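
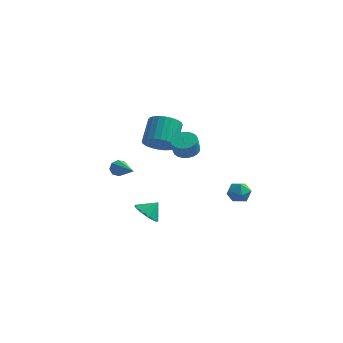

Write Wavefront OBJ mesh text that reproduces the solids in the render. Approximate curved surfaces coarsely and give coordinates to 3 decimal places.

v 3.008 -0.387 0.315
v 3.698 -0.011 0.248
v 3.382 -1.229 -0.568
v 4.072 -0.853 -0.635
v 3.902 -1.25 0.025
v 3.671 -0.73 0.57
v 3.409 -0.51 -0.89
v 3.178 0.01 -0.345
v 3.946 -0.087 -0.497
v 4.25 -0.545 0.069
v 2.83 -0.695 -0.389
v 3.134 -1.153 0.177
v -2.552 2.547 0.93
v -1.89 2.09 1.589
v -2.046 3.535 2.749
v -2.708 3.993 2.09
v -1.636 2.304 1.356
v -1.791 3.749 2.517
v -1.52 2.555 1.059
v -1.676 4 2.219
v -1.562 2.805 0.742
v -1.718 4.25 1.902
v -1.755 3.015 0.454
v -1.91 4.461 1.614
v -2.069 3.155 0.238
v -2.224 4.6 1.398
v -2.456 3.202 0.127
v -2.612 4.647 1.288
v -2.859 3.149 0.139
v -3.014 4.595 1.299
v -3.214 3.005 0.271
v -3.37 4.45 1.431
v -3.469 2.791 0.503
v -3.624 4.236 1.664
v -3.584 2.54 0.801
v -3.74 3.985 1.961
v -3.542 2.29 1.118
v -3.698 3.735 2.278
v -3.35 2.079 1.406
v -3.505 3.525 2.566
v -3.036 1.94 1.622
v -3.191 3.385 2.782
v -2.648 1.893 1.732
v -2.804 3.338 2.893
v -2.246 1.945 1.721
v -2.401 3.391 2.881
v -0.059 0.523 2.022
v 0.465 1.072 2.239
v 0.464 0.686 3.216
v -0.061 0.137 2.998
v 0.199 1.217 2.296
v 0.198 0.831 3.273
v -0.106 1.256 2.312
v -0.107 0.87 3.288
v -0.404 1.184 2.283
v -0.405 0.798 3.259
v -0.65 1.011 2.214
v -0.651 0.625 3.191
v -0.806 0.764 2.116
v -0.807 0.378 3.093
v -0.848 0.48 2.004
v -0.849 0.094 2.98
v -0.77 0.203 1.894
v -0.771 -0.183 2.871
v -0.584 -0.026 1.804
v -0.585 -0.412 2.781
v -0.318 -0.171 1.747
v -0.319 -0.557 2.724
v -0.013 -0.21 1.732
v -0.014 -0.596 2.708
v 0.285 -0.138 1.761
v 0.284 -0.524 2.737
v 0.531 0.035 1.829
v 0.53 -0.351 2.806
v 0.687 0.282 1.927
v 0.686 -0.104 2.904
v 0.729 0.566 2.04
v 0.728 0.18 3.016
v 0.651 0.843 2.149
v 0.65 0.457 3.126
v -0.668 -4.199 -0.779
v 0.056 -4.636 -1.022
v -0.132 -3.721 -0.041
v 0.015 -4.119 -1.328
v -0.345 -3.639 -1.376
v -0.857 -3.421 -1.145
v -1.28 -3.567 -0.743
v -1.417 -4.009 -0.358
v -1.204 -4.54 -0.17
v -0.74 -4.911 -0.267
v -0.242 -4.949 -0.603
v -4.731 1.538 -0.994
v -4.368 1.714 -1.437
v -3.249 0.262 -0.286
v -4.325 1.973 -1.061
v -4.52 1.978 -0.645
v -4.839 1.724 -0.434
v -5.095 1.361 -0.55
v -5.138 1.102 -0.927
v -4.943 1.098 -1.343
v -4.624 1.351 -1.554
f 1 12 6
f 1 6 2
f 1 2 8
f 1 8 11
f 1 11 12
f 2 6 10
f 6 12 5
f 12 11 3
f 11 8 7
f 8 2 9
f 4 10 5
f 4 5 3
f 4 3 7
f 4 7 9
f 4 9 10
f 5 10 6
f 3 5 12
f 7 3 11
f 9 7 8
f 10 9 2
f 14 13 17
f 14 17 15
f 15 17 18
f 15 18 16
f 17 13 19
f 17 19 18
f 18 19 20
f 18 20 16
f 19 13 21
f 19 21 20
f 20 21 22
f 20 22 16
f 21 13 23
f 21 23 22
f 22 23 24
f 22 24 16
f 23 13 25
f 23 25 24
f 24 25 26
f 24 26 16
f 25 13 27
f 25 27 26
f 26 27 28
f 26 28 16
f 27 13 29
f 27 29 28
f 28 29 30
f 28 30 16
f 29 13 31
f 29 31 30
f 30 31 32
f 30 32 16
f 31 13 33
f 31 33 32
f 32 33 34
f 32 34 16
f 33 13 35
f 33 35 34
f 34 35 36
f 34 36 16
f 35 13 37
f 35 37 36
f 36 37 38
f 36 38 16
f 37 13 39
f 37 39 38
f 38 39 40
f 38 40 16
f 39 13 41
f 39 41 40
f 40 41 42
f 40 42 16
f 41 13 43
f 41 43 42
f 42 43 44
f 42 44 16
f 43 13 45
f 43 45 44
f 44 45 46
f 44 46 16
f 45 13 14
f 45 14 46
f 46 14 15
f 46 15 16
f 48 47 51
f 48 51 49
f 49 51 52
f 49 52 50
f 51 47 53
f 51 53 52
f 52 53 54
f 52 54 50
f 53 47 55
f 53 55 54
f 54 55 56
f 54 56 50
f 55 47 57
f 55 57 56
f 56 57 58
f 56 58 50
f 57 47 59
f 57 59 58
f 58 59 60
f 58 60 50
f 59 47 61
f 59 61 60
f 60 61 62
f 60 62 50
f 61 47 63
f 61 63 62
f 62 63 64
f 62 64 50
f 63 47 65
f 63 65 64
f 64 65 66
f 64 66 50
f 65 47 67
f 65 67 66
f 66 67 68
f 66 68 50
f 67 47 69
f 67 69 68
f 68 69 70
f 68 70 50
f 69 47 71
f 69 71 70
f 70 71 72
f 70 72 50
f 71 47 73
f 71 73 72
f 72 73 74
f 72 74 50
f 73 47 75
f 73 75 74
f 74 75 76
f 74 76 50
f 75 47 77
f 75 77 76
f 76 77 78
f 76 78 50
f 77 47 79
f 77 79 78
f 78 79 80
f 78 80 50
f 79 47 48
f 79 48 80
f 80 48 49
f 80 49 50
f 82 81 84
f 82 84 83
f 84 81 85
f 84 85 83
f 85 81 86
f 85 86 83
f 86 81 87
f 86 87 83
f 87 81 88
f 87 88 83
f 88 81 89
f 88 89 83
f 89 81 90
f 89 90 83
f 90 81 91
f 90 91 83
f 91 81 82
f 91 82 83
f 93 92 95
f 93 95 94
f 95 92 96
f 95 96 94
f 96 92 97
f 96 97 94
f 97 92 98
f 97 98 94
f 98 92 99
f 98 99 94
f 99 92 100
f 99 100 94
f 100 92 101
f 100 101 94
f 101 92 93
f 101 93 94



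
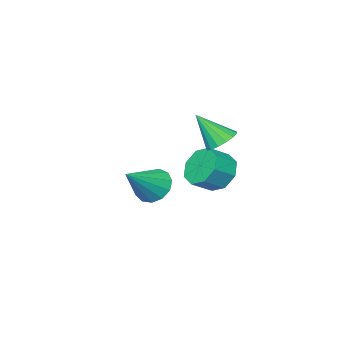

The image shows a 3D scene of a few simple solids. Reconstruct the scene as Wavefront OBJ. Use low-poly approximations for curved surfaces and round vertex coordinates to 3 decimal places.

v 0.638 -2.602 -1.312
v 1.108 -3.154 -1.894
v 2.222 -2.478 -0.148
v 1.19 -2.663 -2.057
v 1.097 -2.153 -1.985
v 0.858 -1.785 -1.698
v 0.549 -1.676 -1.289
v 0.268 -1.861 -0.887
v 0.105 -2.281 -0.62
v 0.111 -2.803 -0.572
v 0.284 -3.261 -0.76
v 0.569 -3.509 -1.122
v 0.876 -3.47 -1.545
v -3.933 -3.376 -0.268
v -3.258 -3.578 -0.706
v -3.267 -4.304 1.188
v -3.159 -3.206 -0.514
v -3.268 -2.88 -0.256
v -3.555 -2.687 -0.001
v -3.944 -2.678 0.182
v -4.329 -2.857 0.245
v -4.609 -3.175 0.171
v -4.708 -3.546 -0.021
v -4.599 -3.872 -0.279
v -4.312 -4.065 -0.534
v -3.923 -4.074 -0.717
v -3.537 -3.895 -0.78
v -4.208 -3.73 -2.346
v -3.716 -2.931 -2.86
v -2.719 -3.152 -2.249
v -3.212 -3.95 -1.734
v -4.082 -2.681 -2.172
v -3.086 -2.902 -1.561
v -4.523 -3.045 -1.585
v -3.526 -3.266 -0.974
v -4.779 -3.81 -1.444
v -3.782 -4.031 -0.833
v -4.701 -4.528 -1.831
v -3.704 -4.749 -1.22
v -4.334 -4.778 -2.519
v -3.338 -4.999 -1.908
v -3.894 -4.414 -3.106
v -2.897 -4.635 -2.495
v -3.638 -3.649 -3.247
v -2.641 -3.87 -2.636
f 2 1 4
f 2 4 3
f 4 1 5
f 4 5 3
f 5 1 6
f 5 6 3
f 6 1 7
f 6 7 3
f 7 1 8
f 7 8 3
f 8 1 9
f 8 9 3
f 9 1 10
f 9 10 3
f 10 1 11
f 10 11 3
f 11 1 12
f 11 12 3
f 12 1 13
f 12 13 3
f 13 1 2
f 13 2 3
f 15 14 17
f 15 17 16
f 17 14 18
f 17 18 16
f 18 14 19
f 18 19 16
f 19 14 20
f 19 20 16
f 20 14 21
f 20 21 16
f 21 14 22
f 21 22 16
f 22 14 23
f 22 23 16
f 23 14 24
f 23 24 16
f 24 14 25
f 24 25 16
f 25 14 26
f 25 26 16
f 26 14 27
f 26 27 16
f 27 14 15
f 27 15 16
f 29 28 32
f 29 32 30
f 30 32 33
f 30 33 31
f 32 28 34
f 32 34 33
f 33 34 35
f 33 35 31
f 34 28 36
f 34 36 35
f 35 36 37
f 35 37 31
f 36 28 38
f 36 38 37
f 37 38 39
f 37 39 31
f 38 28 40
f 38 40 39
f 39 40 41
f 39 41 31
f 40 28 42
f 40 42 41
f 41 42 43
f 41 43 31
f 42 28 44
f 42 44 43
f 43 44 45
f 43 45 31
f 44 28 29
f 44 29 45
f 45 29 30
f 45 30 31



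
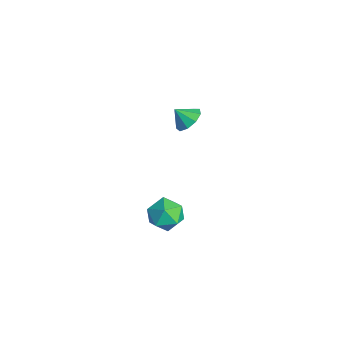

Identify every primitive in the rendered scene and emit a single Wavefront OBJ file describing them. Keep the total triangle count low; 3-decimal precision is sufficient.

v 2.891 -4.234 -1.815
v 3.368 -3.733 -2.593
v 4.292 -4.127 -0.887
v 4.769 -3.626 -1.665
v 4 -3.161 -1.141
v 3.134 -3.227 -1.714
v 4.526 -4.633 -1.766
v 3.66 -4.699 -2.339
v 4.379 -3.98 -2.563
v 4.053 -3.07 -2.176
v 3.607 -4.79 -1.304
v 3.281 -3.88 -0.917
v -2.751 -0.72 -1.163
v -2.02 -0.558 -0.72
v -3.069 -1.38 -0.397
v -2.443 -0.171 -0.563
v -3.011 -0.041 -0.686
v -3.457 -0.228 -1.032
v -3.572 -0.646 -1.44
v -3.304 -1.098 -1.718
v -2.777 -1.374 -1.737
v -2.237 -1.343 -1.487
v -1.939 -1.021 -1.085
f 1 12 6
f 1 6 2
f 1 2 8
f 1 8 11
f 1 11 12
f 2 6 10
f 6 12 5
f 12 11 3
f 11 8 7
f 8 2 9
f 4 10 5
f 4 5 3
f 4 3 7
f 4 7 9
f 4 9 10
f 5 10 6
f 3 5 12
f 7 3 11
f 9 7 8
f 10 9 2
f 14 13 16
f 14 16 15
f 16 13 17
f 16 17 15
f 17 13 18
f 17 18 15
f 18 13 19
f 18 19 15
f 19 13 20
f 19 20 15
f 20 13 21
f 20 21 15
f 21 13 22
f 21 22 15
f 22 13 23
f 22 23 15
f 23 13 14
f 23 14 15



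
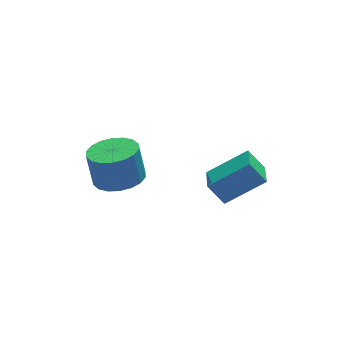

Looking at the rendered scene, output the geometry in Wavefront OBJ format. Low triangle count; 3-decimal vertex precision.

v -3.697 2.826 1.116
v -2.841 2.396 1.323
v -2.948 2.823 2.652
v -3.803 3.254 2.444
v -2.721 2.798 1.203
v -2.828 3.225 2.532
v -2.794 3.205 1.066
v -2.901 3.633 2.395
v -3.046 3.538 0.939
v -3.153 3.965 2.268
v -3.427 3.729 0.847
v -3.534 4.157 2.175
v -3.861 3.742 0.808
v -3.968 4.17 2.137
v -4.263 3.573 0.83
v -4.37 4.001 2.159
v -4.552 3.257 0.908
v -4.659 3.684 2.237
v -4.672 2.855 1.028
v -4.779 3.282 2.357
v -4.599 2.447 1.165
v -4.706 2.875 2.494
v -4.347 2.115 1.292
v -4.454 2.542 2.621
v -3.966 1.923 1.385
v -4.073 2.351 2.713
v -3.532 1.91 1.423
v -3.639 2.338 2.752
v -3.13 2.079 1.401
v -3.237 2.507 2.73
v -1.077 0.735 1.88
v 0.432 0.544 2.898
v -0.762 1.706 1.595
v 0.747 1.515 2.613
v -0.567 0.325 1.047
v 0.942 0.134 2.065
v -0.252 1.296 0.762
v 1.257 1.105 1.78
f 2 1 5
f 2 5 3
f 3 5 6
f 3 6 4
f 5 1 7
f 5 7 6
f 6 7 8
f 6 8 4
f 7 1 9
f 7 9 8
f 8 9 10
f 8 10 4
f 9 1 11
f 9 11 10
f 10 11 12
f 10 12 4
f 11 1 13
f 11 13 12
f 12 13 14
f 12 14 4
f 13 1 15
f 13 15 14
f 14 15 16
f 14 16 4
f 15 1 17
f 15 17 16
f 16 17 18
f 16 18 4
f 17 1 19
f 17 19 18
f 18 19 20
f 18 20 4
f 19 1 21
f 19 21 20
f 20 21 22
f 20 22 4
f 21 1 23
f 21 23 22
f 22 23 24
f 22 24 4
f 23 1 25
f 23 25 24
f 24 25 26
f 24 26 4
f 25 1 27
f 25 27 26
f 26 27 28
f 26 28 4
f 27 1 29
f 27 29 28
f 28 29 30
f 28 30 4
f 29 1 2
f 29 2 30
f 30 2 3
f 30 3 4
f 32 34 31
f 35 32 31
f 31 34 33
f 33 35 31
f 32 38 34
f 36 32 35
f 36 38 32
f 34 38 33
f 37 35 33
f 33 38 37
f 37 36 35
f 38 36 37



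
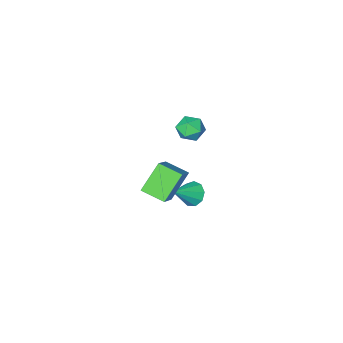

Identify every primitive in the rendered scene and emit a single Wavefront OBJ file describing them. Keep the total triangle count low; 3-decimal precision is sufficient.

v -2.534 1.45 -3.674
v -2.073 1.649 -4.335
v -1.126 1.61 -2.646
v -2.295 2.118 -4.105
v -2.628 2.275 -3.673
v -2.917 2.046 -3.241
v -3.027 1.538 -3.012
v -2.906 0.989 -3.093
v -2.611 0.656 -3.445
v -2.28 0.695 -3.905
v -2.067 1.087 -4.256
v -0.707 2.184 -2.68
v -2.007 1.882 -1.23
v 0.437 3.323 -1.417
v -0.862 3.021 0.032
v 0.022 0.999 -2.272
v -1.277 0.697 -0.823
v 1.167 2.138 -1.01
v -0.133 1.836 0.44
v -1.801 3.286 4.436
v -1.385 3.95 4.077
v -1.155 2.41 3.563
v -0.739 3.074 3.204
v -0.551 2.834 4.01
v -0.951 3.375 4.55
v -1.589 2.985 3.09
v -1.989 3.526 3.63
v -1.255 3.764 3.245
v -0.613 3.671 3.814
v -1.927 2.689 3.826
v -1.285 2.596 4.395
f 2 1 4
f 2 4 3
f 4 1 5
f 4 5 3
f 5 1 6
f 5 6 3
f 6 1 7
f 6 7 3
f 7 1 8
f 7 8 3
f 8 1 9
f 8 9 3
f 9 1 10
f 9 10 3
f 10 1 11
f 10 11 3
f 11 1 2
f 11 2 3
f 13 15 12
f 16 13 12
f 12 15 14
f 14 16 12
f 13 19 15
f 17 13 16
f 17 19 13
f 15 19 14
f 18 16 14
f 14 19 18
f 18 17 16
f 19 17 18
f 20 31 25
f 20 25 21
f 20 21 27
f 20 27 30
f 20 30 31
f 21 25 29
f 25 31 24
f 31 30 22
f 30 27 26
f 27 21 28
f 23 29 24
f 23 24 22
f 23 22 26
f 23 26 28
f 23 28 29
f 24 29 25
f 22 24 31
f 26 22 30
f 28 26 27
f 29 28 21



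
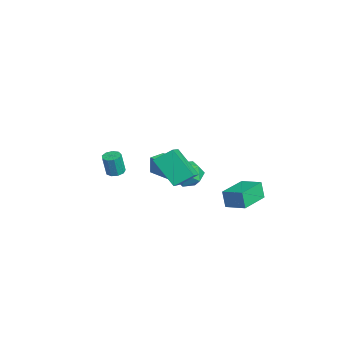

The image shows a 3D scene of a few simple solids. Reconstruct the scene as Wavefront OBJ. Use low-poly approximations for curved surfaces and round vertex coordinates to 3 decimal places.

v -0.828 -0.906 2.195
v -0.788 0.215 2.91
v 0.416 -0.007 0.718
v 0.457 1.113 1.433
v 0.883 -1.613 3.207
v 0.924 -0.493 3.922
v 2.128 -0.715 1.73
v 2.168 0.406 2.445
v 1.509 -3.833 2.966
v 2.058 -3.809 2.945
v 2.12 -4.043 4.252
v 1.571 -4.067 4.274
v 1.917 -3.467 3.013
v 1.978 -3.701 4.32
v 1.585 -3.296 3.059
v 1.646 -3.53 4.367
v 1.217 -3.377 3.062
v 1.279 -3.611 4.369
v 0.987 -3.671 3.02
v 1.048 -3.905 4.327
v 1 -4.041 2.953
v 1.062 -4.275 4.261
v 1.252 -4.313 2.892
v 1.313 -4.548 4.2
v 1.624 -4.361 2.866
v 1.686 -4.596 4.174
v 1.943 -4.162 2.887
v 2.004 -4.396 4.195
v -0.391 4.05 -1.269
v -0.663 3.925 -0.158
v 0.527 4.956 -0.942
v 0.255 4.831 0.168
v 1.045 2.529 -1.088
v 0.773 2.404 0.022
v 1.963 3.435 -0.762
v 1.691 3.31 0.349
v -3.954 0.051 -0.409
v -4.018 0.073 0.779
v -2.428 0.983 -0.345
v -2.491 1.005 0.843
v -3.409 -0.845 -0.363
v -3.472 -0.823 0.825
v -1.882 0.087 -0.299
v -1.946 0.109 0.889
v -4.306 1.922 -0.328
v -3.672 2.485 -1.018
v -3.548 0.415 -0.862
v -2.914 0.978 -1.552
v -2.763 1.069 -0.472
v -3.231 2 -0.143
v -3.989 0.9 -1.737
v -4.457 1.831 -1.408
v -3.476 1.853 -1.889
v -2.718 1.958 -1.108
v -4.502 0.942 -0.772
v -3.744 1.047 0.009
f 2 4 1
f 5 2 1
f 1 4 3
f 3 5 1
f 2 8 4
f 6 2 5
f 6 8 2
f 4 8 3
f 7 5 3
f 3 8 7
f 7 6 5
f 8 6 7
f 10 9 13
f 10 13 11
f 11 13 14
f 11 14 12
f 13 9 15
f 13 15 14
f 14 15 16
f 14 16 12
f 15 9 17
f 15 17 16
f 16 17 18
f 16 18 12
f 17 9 19
f 17 19 18
f 18 19 20
f 18 20 12
f 19 9 21
f 19 21 20
f 20 21 22
f 20 22 12
f 21 9 23
f 21 23 22
f 22 23 24
f 22 24 12
f 23 9 25
f 23 25 24
f 24 25 26
f 24 26 12
f 25 9 27
f 25 27 26
f 26 27 28
f 26 28 12
f 27 9 10
f 27 10 28
f 28 10 11
f 28 11 12
f 30 32 29
f 33 30 29
f 29 32 31
f 31 33 29
f 30 36 32
f 34 30 33
f 34 36 30
f 32 36 31
f 35 33 31
f 31 36 35
f 35 34 33
f 36 34 35
f 38 40 37
f 41 38 37
f 37 40 39
f 39 41 37
f 38 44 40
f 42 38 41
f 42 44 38
f 40 44 39
f 43 41 39
f 39 44 43
f 43 42 41
f 44 42 43
f 45 56 50
f 45 50 46
f 45 46 52
f 45 52 55
f 45 55 56
f 46 50 54
f 50 56 49
f 56 55 47
f 55 52 51
f 52 46 53
f 48 54 49
f 48 49 47
f 48 47 51
f 48 51 53
f 48 53 54
f 49 54 50
f 47 49 56
f 51 47 55
f 53 51 52
f 54 53 46



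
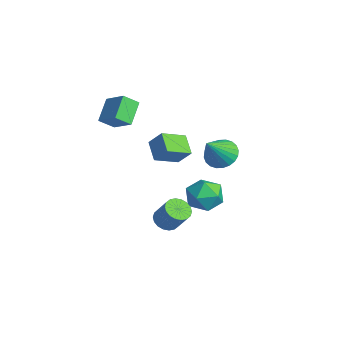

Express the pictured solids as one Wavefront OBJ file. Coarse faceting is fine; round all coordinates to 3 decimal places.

v -1.743 2.896 -3.665
v -0.615 2.978 -3.771
v -1.545 1.282 -2.809
v -0.417 1.364 -2.915
v -0.975 2.066 -2.217
v -1.097 3.063 -2.746
v -1.063 1.197 -3.834
v -1.185 2.194 -4.363
v -0.195 1.928 -3.875
v -0.141 2.465 -2.876
v -2.019 1.795 -3.704
v -1.965 2.332 -2.705
v -2.459 -0.098 -0.82
v -3.574 0.074 -0.175
v -2.611 1.326 -1.463
v -3.726 1.498 -0.818
v -1.854 0.382 0.098
v -2.969 0.554 0.743
v -2.006 1.806 -0.545
v -3.121 1.978 0.1
v -3.688 -2.64 2.107
v -4.596 -1.816 3.006
v -3.576 -1.817 1.465
v -4.484 -0.993 2.364
v -2.496 -2.187 2.896
v -3.404 -1.363 3.795
v -2.384 -1.364 2.254
v -3.292 -0.54 3.153
v 2.443 -1.571 -1.75
v 2.842 -1.108 -2.131
v 3.575 -0.785 -0.97
v 3.177 -1.249 -0.59
v 2.599 -0.926 -2.028
v 3.332 -0.603 -0.868
v 2.325 -0.871 -1.87
v 3.059 -0.549 -0.71
v 2.075 -0.956 -1.689
v 2.809 -0.633 -0.528
v 1.898 -1.162 -1.519
v 2.631 -0.839 -0.359
v 1.829 -1.449 -1.396
v 2.562 -1.127 -0.235
v 1.881 -1.761 -1.342
v 2.615 -1.438 -0.182
v 2.045 -2.035 -1.37
v 2.778 -1.712 -0.209
v 2.288 -2.217 -1.472
v 3.021 -1.894 -0.312
v 2.561 -2.271 -1.63
v 3.295 -1.949 -0.47
v 2.811 -2.187 -1.812
v 3.545 -1.864 -0.651
v 2.989 -1.981 -1.981
v 3.722 -1.658 -0.821
v 3.058 -1.693 -2.105
v 3.791 -1.371 -0.944
v 3.005 -1.382 -2.158
v 3.739 -1.059 -0.998
v 2.982 1.099 2.646
v 3.687 1.662 2.766
v 3.618 0.001 4.074
v 3.445 1.806 2.983
v 3.134 1.841 3.149
v 2.799 1.764 3.239
v 2.492 1.585 3.238
v 2.26 1.333 3.147
v 2.138 1.044 2.98
v 2.144 0.764 2.762
v 2.278 0.535 2.526
v 2.519 0.392 2.309
v 2.831 0.356 2.142
v 3.166 0.433 2.053
v 3.473 0.612 2.054
v 3.705 0.865 2.145
v 3.827 1.153 2.312
v 3.821 1.433 2.53
f 1 12 6
f 1 6 2
f 1 2 8
f 1 8 11
f 1 11 12
f 2 6 10
f 6 12 5
f 12 11 3
f 11 8 7
f 8 2 9
f 4 10 5
f 4 5 3
f 4 3 7
f 4 7 9
f 4 9 10
f 5 10 6
f 3 5 12
f 7 3 11
f 9 7 8
f 10 9 2
f 14 16 13
f 17 14 13
f 13 16 15
f 15 17 13
f 14 20 16
f 18 14 17
f 18 20 14
f 16 20 15
f 19 17 15
f 15 20 19
f 19 18 17
f 20 18 19
f 22 24 21
f 25 22 21
f 21 24 23
f 23 25 21
f 22 28 24
f 26 22 25
f 26 28 22
f 24 28 23
f 27 25 23
f 23 28 27
f 27 26 25
f 28 26 27
f 30 29 33
f 30 33 31
f 31 33 34
f 31 34 32
f 33 29 35
f 33 35 34
f 34 35 36
f 34 36 32
f 35 29 37
f 35 37 36
f 36 37 38
f 36 38 32
f 37 29 39
f 37 39 38
f 38 39 40
f 38 40 32
f 39 29 41
f 39 41 40
f 40 41 42
f 40 42 32
f 41 29 43
f 41 43 42
f 42 43 44
f 42 44 32
f 43 29 45
f 43 45 44
f 44 45 46
f 44 46 32
f 45 29 47
f 45 47 46
f 46 47 48
f 46 48 32
f 47 29 49
f 47 49 48
f 48 49 50
f 48 50 32
f 49 29 51
f 49 51 50
f 50 51 52
f 50 52 32
f 51 29 53
f 51 53 52
f 52 53 54
f 52 54 32
f 53 29 55
f 53 55 54
f 54 55 56
f 54 56 32
f 55 29 57
f 55 57 56
f 56 57 58
f 56 58 32
f 57 29 30
f 57 30 58
f 58 30 31
f 58 31 32
f 60 59 62
f 60 62 61
f 62 59 63
f 62 63 61
f 63 59 64
f 63 64 61
f 64 59 65
f 64 65 61
f 65 59 66
f 65 66 61
f 66 59 67
f 66 67 61
f 67 59 68
f 67 68 61
f 68 59 69
f 68 69 61
f 69 59 70
f 69 70 61
f 70 59 71
f 70 71 61
f 71 59 72
f 71 72 61
f 72 59 73
f 72 73 61
f 73 59 74
f 73 74 61
f 74 59 75
f 74 75 61
f 75 59 76
f 75 76 61
f 76 59 60
f 76 60 61



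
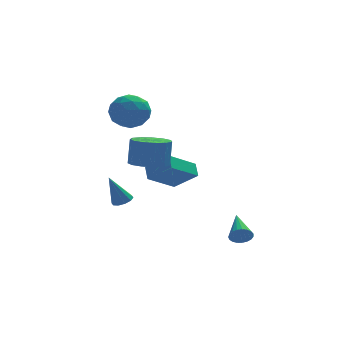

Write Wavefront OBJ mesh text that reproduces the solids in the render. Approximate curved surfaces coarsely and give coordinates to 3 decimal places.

v -2.445 3.433 2.833
v -1.342 3.477 2.797
v -2.358 2.483 4.343
v -1.255 2.527 4.307
v -1.838 3.442 4.513
v -1.892 4.029 3.58
v -1.808 1.931 3.56
v -1.862 2.518 2.627
v -0.949 2.549 3.247
v -0.967 3.483 3.836
v -2.733 2.477 3.304
v -2.751 3.411 3.893
v -1.901 3.539 2.682
v -1.799 2.421 4.458
v -2.142 2.959 4.578
v -1.494 2.985 4.558
v -2.224 3.863 3.142
v -1.576 3.889 3.122
v -1.868 3.868 4.13
v -2.124 2.071 4.018
v -1.476 2.097 3.998
v -2.206 2.975 2.582
v -1.558 3.001 2.562
v -1.832 2.092 3.01
v -1.022 3.019 2.926
v -0.971 2.46 3.814
v -1.296 2.11 3.374
v -1.327 2.455 2.826
v -1.032 3.568 3.272
v -0.982 3.009 4.16
v -1.324 3.547 4.28
v -1.356 3.892 3.732
v -0.801 3.022 3.536
v -2.718 2.951 2.98
v -2.668 2.392 3.868
v -2.344 2.068 3.408
v -2.376 2.413 2.86
v -2.729 3.5 3.326
v -2.678 2.941 4.214
v -2.373 3.505 4.314
v -2.404 3.85 3.766
v -2.899 2.938 3.604
v 2.774 -1.995 -2.876
v 3.032 -2.2 -2.375
v 2.826 -0.385 -2.244
v 3.23 -2.15 -2.518
v 3.349 -2.073 -2.723
v 3.369 -1.983 -2.955
v 3.286 -1.894 -3.173
v 3.115 -1.823 -3.34
v 2.885 -1.782 -3.426
v 2.635 -1.777 -3.418
v 2.41 -1.81 -3.316
v 2.248 -1.875 -3.138
v 2.177 -1.961 -2.915
v 2.209 -2.052 -2.685
v 2.339 -2.133 -2.488
v 2.544 -2.191 -2.358
v 2.789 -2.215 -2.318
v -1.245 0.443 1.051
v -0.616 -0.341 1.157
v -0.467 -0.027 2.595
v -1.095 0.757 2.489
v -0.292 0.108 1.025
v -0.143 0.422 2.464
v -0.27 0.663 0.902
v -0.121 0.977 2.34
v -0.558 1.148 0.825
v -0.409 1.462 2.264
v -1.063 1.41 0.821
v -0.914 1.724 2.26
v -1.627 1.364 0.889
v -1.477 1.678 2.328
v -2.068 1.026 1.009
v -1.919 1.34 2.448
v -2.249 0.503 1.142
v -2.099 0.817 2.58
v -2.11 -0.039 1.246
v -1.961 0.275 2.684
v -1.697 -0.428 1.288
v -1.548 -0.114 2.726
v -1.14 -0.541 1.255
v -0.991 -0.227 2.693
v -1.199 1.394 -0.361
v -0.129 0.696 0.636
v -1.226 2.076 0.145
v -0.156 1.379 1.142
v 0.196 2.161 -1.322
v 1.266 1.464 -0.325
v 0.169 2.844 -0.816
v 1.239 2.146 0.181
v -2.499 0.63 -1.376
v -1.992 0.52 -1.167
v -3.141 0.63 0.176
v -2.029 0.864 -1.182
v -2.246 1.118 -1.272
v -2.56 1.186 -1.402
v -2.85 1.041 -1.522
v -3.007 0.739 -1.586
v -2.969 0.395 -1.57
v -2.752 0.141 -1.481
v -2.438 0.074 -1.351
v -2.148 0.218 -1.231
f 1 38 17
f 38 12 41
f 17 41 6
f 38 41 17
f 1 17 13
f 17 6 18
f 13 18 2
f 17 18 13
f 1 13 22
f 13 2 23
f 22 23 8
f 13 23 22
f 1 22 34
f 22 8 37
f 34 37 11
f 22 37 34
f 1 34 38
f 34 11 42
f 38 42 12
f 34 42 38
f 2 18 29
f 18 6 32
f 29 32 10
f 18 32 29
f 6 41 19
f 41 12 40
f 19 40 5
f 41 40 19
f 12 42 39
f 42 11 35
f 39 35 3
f 42 35 39
f 11 37 36
f 37 8 24
f 36 24 7
f 37 24 36
f 8 23 28
f 23 2 25
f 28 25 9
f 23 25 28
f 4 30 16
f 30 10 31
f 16 31 5
f 30 31 16
f 4 16 14
f 16 5 15
f 14 15 3
f 16 15 14
f 4 14 21
f 14 3 20
f 21 20 7
f 14 20 21
f 4 21 26
f 21 7 27
f 26 27 9
f 21 27 26
f 4 26 30
f 26 9 33
f 30 33 10
f 26 33 30
f 5 31 19
f 31 10 32
f 19 32 6
f 31 32 19
f 3 15 39
f 15 5 40
f 39 40 12
f 15 40 39
f 7 20 36
f 20 3 35
f 36 35 11
f 20 35 36
f 9 27 28
f 27 7 24
f 28 24 8
f 27 24 28
f 10 33 29
f 33 9 25
f 29 25 2
f 33 25 29
f 44 43 46
f 44 46 45
f 46 43 47
f 46 47 45
f 47 43 48
f 47 48 45
f 48 43 49
f 48 49 45
f 49 43 50
f 49 50 45
f 50 43 51
f 50 51 45
f 51 43 52
f 51 52 45
f 52 43 53
f 52 53 45
f 53 43 54
f 53 54 45
f 54 43 55
f 54 55 45
f 55 43 56
f 55 56 45
f 56 43 57
f 56 57 45
f 57 43 58
f 57 58 45
f 58 43 59
f 58 59 45
f 59 43 44
f 59 44 45
f 61 60 64
f 61 64 62
f 62 64 65
f 62 65 63
f 64 60 66
f 64 66 65
f 65 66 67
f 65 67 63
f 66 60 68
f 66 68 67
f 67 68 69
f 67 69 63
f 68 60 70
f 68 70 69
f 69 70 71
f 69 71 63
f 70 60 72
f 70 72 71
f 71 72 73
f 71 73 63
f 72 60 74
f 72 74 73
f 73 74 75
f 73 75 63
f 74 60 76
f 74 76 75
f 75 76 77
f 75 77 63
f 76 60 78
f 76 78 77
f 77 78 79
f 77 79 63
f 78 60 80
f 78 80 79
f 79 80 81
f 79 81 63
f 80 60 82
f 80 82 81
f 81 82 83
f 81 83 63
f 82 60 61
f 82 61 83
f 83 61 62
f 83 62 63
f 85 87 84
f 88 85 84
f 84 87 86
f 86 88 84
f 85 91 87
f 89 85 88
f 89 91 85
f 87 91 86
f 90 88 86
f 86 91 90
f 90 89 88
f 91 89 90
f 93 92 95
f 93 95 94
f 95 92 96
f 95 96 94
f 96 92 97
f 96 97 94
f 97 92 98
f 97 98 94
f 98 92 99
f 98 99 94
f 99 92 100
f 99 100 94
f 100 92 101
f 100 101 94
f 101 92 102
f 101 102 94
f 102 92 103
f 102 103 94
f 103 92 93
f 103 93 94



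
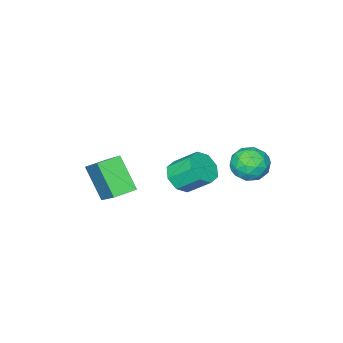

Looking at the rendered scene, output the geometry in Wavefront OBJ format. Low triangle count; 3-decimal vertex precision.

v -0.816 -2.247 0.29
v -0.067 -2.187 0.591
v -0.494 -1.272 1.472
v -1.244 -1.333 1.17
v -0.169 -1.789 0.127
v -0.596 -0.874 1.008
v -0.65 -1.659 -0.241
v -1.077 -0.744 0.639
v -1.229 -1.874 -0.299
v -1.656 -0.959 0.582
v -1.566 -2.308 -0.012
v -1.993 -1.393 0.869
v -1.464 -2.706 0.452
v -1.891 -1.791 1.333
v -0.983 -2.836 0.821
v -1.41 -1.921 1.701
v -0.404 -2.621 0.878
v -0.831 -1.706 1.759
v 0.754 -3.927 -0.817
v 0.634 -5.07 0.529
v 1.339 -2.431 0.505
v 1.219 -3.574 1.851
v 1.721 -4.186 -0.951
v 1.601 -5.329 0.395
v 2.306 -2.69 0.371
v 2.186 -3.833 1.717
v -4.012 -0.671 -0.305
v -3.123 -0.604 -0.153
v -4.117 -1.676 0.753
v -3.228 -1.609 0.905
v -3.776 -0.922 1.117
v -3.711 -0.301 0.464
v -3.529 -1.979 0.136
v -3.464 -1.358 -0.517
v -2.824 -1.413 0.12
v -2.977 -0.759 0.726
v -4.263 -1.521 -0.126
v -4.416 -0.867 0.48
v -3.558 -0.549 -0.322
v -3.682 -1.731 0.922
v -4.004 -1.327 1.046
v -3.482 -1.288 1.136
v -3.904 -0.371 0.041
v -3.381 -0.331 0.13
v -3.765 -0.519 0.876
v -3.859 -1.949 0.47
v -3.336 -1.909 0.559
v -3.758 -0.992 -0.536
v -3.236 -0.953 -0.446
v -3.475 -1.761 -0.276
v -2.86 -0.985 -0.072
v -2.922 -1.576 0.55
v -3.099 -1.794 0.098
v -3.061 -1.428 -0.286
v -2.95 -0.601 0.284
v -3.012 -1.192 0.906
v -3.334 -0.788 1.031
v -3.296 -0.423 0.647
v -2.775 -1.076 0.445
v -4.228 -1.088 -0.306
v -4.29 -1.679 0.316
v -3.944 -1.857 -0.047
v -3.906 -1.492 -0.431
v -4.318 -0.704 0.05
v -4.38 -1.295 0.672
v -4.179 -0.852 0.886
v -4.141 -0.486 0.502
v -4.465 -1.204 0.155
f 2 1 5
f 2 5 3
f 3 5 6
f 3 6 4
f 5 1 7
f 5 7 6
f 6 7 8
f 6 8 4
f 7 1 9
f 7 9 8
f 8 9 10
f 8 10 4
f 9 1 11
f 9 11 10
f 10 11 12
f 10 12 4
f 11 1 13
f 11 13 12
f 12 13 14
f 12 14 4
f 13 1 15
f 13 15 14
f 14 15 16
f 14 16 4
f 15 1 17
f 15 17 16
f 16 17 18
f 16 18 4
f 17 1 2
f 17 2 18
f 18 2 3
f 18 3 4
f 20 22 19
f 23 20 19
f 19 22 21
f 21 23 19
f 20 26 22
f 24 20 23
f 24 26 20
f 22 26 21
f 25 23 21
f 21 26 25
f 25 24 23
f 26 24 25
f 27 64 43
f 64 38 67
f 43 67 32
f 64 67 43
f 27 43 39
f 43 32 44
f 39 44 28
f 43 44 39
f 27 39 48
f 39 28 49
f 48 49 34
f 39 49 48
f 27 48 60
f 48 34 63
f 60 63 37
f 48 63 60
f 27 60 64
f 60 37 68
f 64 68 38
f 60 68 64
f 28 44 55
f 44 32 58
f 55 58 36
f 44 58 55
f 32 67 45
f 67 38 66
f 45 66 31
f 67 66 45
f 38 68 65
f 68 37 61
f 65 61 29
f 68 61 65
f 37 63 62
f 63 34 50
f 62 50 33
f 63 50 62
f 34 49 54
f 49 28 51
f 54 51 35
f 49 51 54
f 30 56 42
f 56 36 57
f 42 57 31
f 56 57 42
f 30 42 40
f 42 31 41
f 40 41 29
f 42 41 40
f 30 40 47
f 40 29 46
f 47 46 33
f 40 46 47
f 30 47 52
f 47 33 53
f 52 53 35
f 47 53 52
f 30 52 56
f 52 35 59
f 56 59 36
f 52 59 56
f 31 57 45
f 57 36 58
f 45 58 32
f 57 58 45
f 29 41 65
f 41 31 66
f 65 66 38
f 41 66 65
f 33 46 62
f 46 29 61
f 62 61 37
f 46 61 62
f 35 53 54
f 53 33 50
f 54 50 34
f 53 50 54
f 36 59 55
f 59 35 51
f 55 51 28
f 59 51 55



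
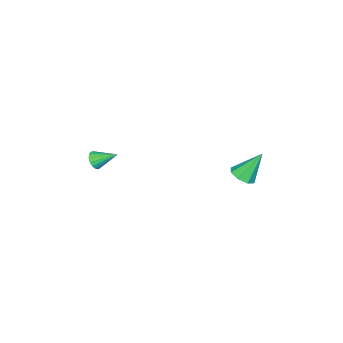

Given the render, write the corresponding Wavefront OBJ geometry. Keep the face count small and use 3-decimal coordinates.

v -3.027 -0.07 -1.257
v -2.573 -0.444 -0.876
v -3.633 0.63 0.157
v -2.373 0.03 -1.026
v -2.557 0.445 -1.311
v -3.015 0.559 -1.564
v -3.48 0.303 -1.637
v -3.68 -0.171 -1.487
v -3.497 -0.586 -1.203
v -3.038 -0.699 -0.95
v 3.458 -4.029 2.606
v 3.609 -4.239 3.034
v 3.182 -3.031 3.194
v 3.807 -4.134 2.949
v 3.924 -4.005 2.785
v 3.935 -3.881 2.581
v 3.837 -3.792 2.382
v 3.652 -3.756 2.235
v 3.422 -3.783 2.172
v 3.201 -3.866 2.21
v 3.039 -3.987 2.338
v 2.972 -4.117 2.527
v 3.017 -4.227 2.735
v 3.163 -4.291 2.913
v 3.377 -4.296 3.021
f 2 1 4
f 2 4 3
f 4 1 5
f 4 5 3
f 5 1 6
f 5 6 3
f 6 1 7
f 6 7 3
f 7 1 8
f 7 8 3
f 8 1 9
f 8 9 3
f 9 1 10
f 9 10 3
f 10 1 2
f 10 2 3
f 12 11 14
f 12 14 13
f 14 11 15
f 14 15 13
f 15 11 16
f 15 16 13
f 16 11 17
f 16 17 13
f 17 11 18
f 17 18 13
f 18 11 19
f 18 19 13
f 19 11 20
f 19 20 13
f 20 11 21
f 20 21 13
f 21 11 22
f 21 22 13
f 22 11 23
f 22 23 13
f 23 11 24
f 23 24 13
f 24 11 25
f 24 25 13
f 25 11 12
f 25 12 13



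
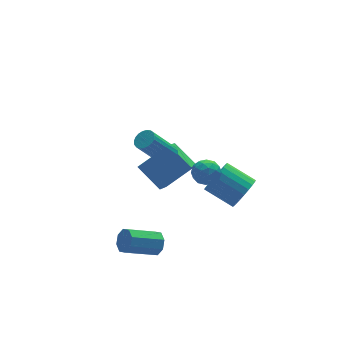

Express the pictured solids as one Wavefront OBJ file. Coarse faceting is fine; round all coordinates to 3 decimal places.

v -1.326 -2.188 -2.522
v -1.083 -2.572 -2.017
v -2.692 -2.556 -1.232
v -2.934 -2.172 -1.738
v -1.032 -2.063 -1.922
v -2.64 -2.046 -1.137
v -1.153 -1.627 -2.18
v -2.761 -1.61 -1.395
v -1.375 -1.52 -2.638
v -2.984 -1.503 -1.853
v -1.568 -1.804 -3.028
v -3.177 -1.788 -2.243
v -1.62 -2.314 -3.123
v -3.228 -2.297 -2.338
v -1.499 -2.75 -2.865
v -3.107 -2.733 -2.08
v -1.276 -2.857 -2.407
v -2.885 -2.84 -1.622
v 1.493 -1.281 1.763
v 1.953 -1.814 1.487
v 0.627 -2.126 1.953
v 1.087 -2.659 1.677
v 1.243 -2.331 2.341
v 1.778 -1.809 2.224
v 0.802 -2.131 1.216
v 1.337 -1.609 1.099
v 1.526 -2.34 1.149
v 1.799 -2.464 1.844
v 0.781 -1.476 1.596
v 1.054 -1.6 2.291
v 1.799 -1.473 1.609
v 0.781 -2.467 1.831
v 0.873 -2.274 2.222
v 1.143 -2.588 2.06
v 1.696 -1.47 2.041
v 1.967 -1.784 1.879
v 1.55 -2.088 2.381
v 0.613 -2.156 1.561
v 0.884 -2.47 1.399
v 1.437 -1.352 1.38
v 1.707 -1.666 1.218
v 1.03 -1.852 1.059
v 1.819 -2.096 1.248
v 1.31 -2.593 1.359
v 1.142 -2.282 1.088
v 1.456 -1.975 1.019
v 1.979 -2.169 1.656
v 1.47 -2.666 1.768
v 1.562 -2.473 2.158
v 1.876 -2.166 2.089
v 1.728 -2.478 1.458
v 1.11 -1.274 1.672
v 0.601 -1.771 1.784
v 0.704 -1.774 1.351
v 1.018 -1.467 1.282
v 1.27 -1.347 2.081
v 0.761 -1.844 2.192
v 1.124 -1.965 2.421
v 1.438 -1.658 2.352
v 0.852 -1.462 1.982
v -0.325 -1.183 2.921
v 0.097 -1.411 3.229
v -1.074 -1.465 4.788
v -1.495 -1.237 4.479
v 0.131 -1.179 3.263
v -1.039 -1.233 4.822
v 0.086 -0.948 3.237
v -1.084 -1.001 4.796
v -0.029 -0.757 3.157
v -1.2 -0.811 4.716
v -0.196 -0.64 3.036
v -1.366 -0.694 4.595
v -0.385 -0.617 2.895
v -1.555 -0.671 4.454
v -0.564 -0.692 2.758
v -1.734 -0.745 4.317
v -0.701 -0.851 2.65
v -1.871 -0.905 4.209
v -0.773 -1.069 2.588
v -1.944 -1.122 4.147
v -0.768 -1.306 2.584
v -1.938 -1.359 4.143
v -0.686 -1.521 2.638
v -1.856 -1.575 4.197
v -0.542 -1.679 2.741
v -1.712 -1.732 4.3
v -0.36 -1.75 2.875
v -1.53 -1.804 4.434
v -0.172 -1.724 3.017
v -1.342 -1.777 4.576
v -0.011 -1.604 3.142
v -1.181 -1.658 4.701
v 3.613 -1.27 -1.253
v 4.119 -1.355 -0.466
v 3.113 -0.234 0.301
v 2.607 -0.15 -0.487
v 4.295 -1.081 -0.635
v 3.289 0.04 0.132
v 4.367 -0.836 -0.899
v 3.361 0.285 -0.132
v 4.325 -0.657 -1.216
v 3.319 0.463 -0.449
v 4.173 -0.572 -1.539
v 3.167 0.549 -0.772
v 3.937 -0.593 -1.819
v 2.931 0.528 -1.052
v 3.651 -0.717 -2.012
v 2.645 0.404 -1.245
v 3.36 -0.925 -2.09
v 2.354 0.196 -1.323
v 3.107 -1.186 -2.041
v 2.101 -0.065 -1.274
v 2.931 -1.46 -1.872
v 1.925 -0.339 -1.105
v 2.859 -1.705 -1.608
v 1.853 -0.584 -0.841
v 2.901 -1.883 -1.291
v 1.895 -0.763 -0.524
v 3.053 -1.969 -0.968
v 2.047 -0.848 -0.201
v 3.289 -1.948 -0.688
v 2.283 -0.827 0.079
v 3.575 -1.824 -0.495
v 2.569 -0.703 0.272
v 3.866 -1.616 -0.417
v 2.86 -0.495 0.35
v 0.695 1.442 -1.941
v -0.135 0.24 -0.873
v 0.062 2.697 -1.021
v -0.768 1.495 0.047
v 2.288 1.385 -0.767
v 1.458 0.183 0.301
v 1.655 2.64 0.153
v 0.825 1.438 1.221
f 2 1 5
f 2 5 3
f 3 5 6
f 3 6 4
f 5 1 7
f 5 7 6
f 6 7 8
f 6 8 4
f 7 1 9
f 7 9 8
f 8 9 10
f 8 10 4
f 9 1 11
f 9 11 10
f 10 11 12
f 10 12 4
f 11 1 13
f 11 13 12
f 12 13 14
f 12 14 4
f 13 1 15
f 13 15 14
f 14 15 16
f 14 16 4
f 15 1 17
f 15 17 16
f 16 17 18
f 16 18 4
f 17 1 2
f 17 2 18
f 18 2 3
f 18 3 4
f 19 56 35
f 56 30 59
f 35 59 24
f 56 59 35
f 19 35 31
f 35 24 36
f 31 36 20
f 35 36 31
f 19 31 40
f 31 20 41
f 40 41 26
f 31 41 40
f 19 40 52
f 40 26 55
f 52 55 29
f 40 55 52
f 19 52 56
f 52 29 60
f 56 60 30
f 52 60 56
f 20 36 47
f 36 24 50
f 47 50 28
f 36 50 47
f 24 59 37
f 59 30 58
f 37 58 23
f 59 58 37
f 30 60 57
f 60 29 53
f 57 53 21
f 60 53 57
f 29 55 54
f 55 26 42
f 54 42 25
f 55 42 54
f 26 41 46
f 41 20 43
f 46 43 27
f 41 43 46
f 22 48 34
f 48 28 49
f 34 49 23
f 48 49 34
f 22 34 32
f 34 23 33
f 32 33 21
f 34 33 32
f 22 32 39
f 32 21 38
f 39 38 25
f 32 38 39
f 22 39 44
f 39 25 45
f 44 45 27
f 39 45 44
f 22 44 48
f 44 27 51
f 48 51 28
f 44 51 48
f 23 49 37
f 49 28 50
f 37 50 24
f 49 50 37
f 21 33 57
f 33 23 58
f 57 58 30
f 33 58 57
f 25 38 54
f 38 21 53
f 54 53 29
f 38 53 54
f 27 45 46
f 45 25 42
f 46 42 26
f 45 42 46
f 28 51 47
f 51 27 43
f 47 43 20
f 51 43 47
f 62 61 65
f 62 65 63
f 63 65 66
f 63 66 64
f 65 61 67
f 65 67 66
f 66 67 68
f 66 68 64
f 67 61 69
f 67 69 68
f 68 69 70
f 68 70 64
f 69 61 71
f 69 71 70
f 70 71 72
f 70 72 64
f 71 61 73
f 71 73 72
f 72 73 74
f 72 74 64
f 73 61 75
f 73 75 74
f 74 75 76
f 74 76 64
f 75 61 77
f 75 77 76
f 76 77 78
f 76 78 64
f 77 61 79
f 77 79 78
f 78 79 80
f 78 80 64
f 79 61 81
f 79 81 80
f 80 81 82
f 80 82 64
f 81 61 83
f 81 83 82
f 82 83 84
f 82 84 64
f 83 61 85
f 83 85 84
f 84 85 86
f 84 86 64
f 85 61 87
f 85 87 86
f 86 87 88
f 86 88 64
f 87 61 89
f 87 89 88
f 88 89 90
f 88 90 64
f 89 61 91
f 89 91 90
f 90 91 92
f 90 92 64
f 91 61 62
f 91 62 92
f 92 62 63
f 92 63 64
f 94 93 97
f 94 97 95
f 95 97 98
f 95 98 96
f 97 93 99
f 97 99 98
f 98 99 100
f 98 100 96
f 99 93 101
f 99 101 100
f 100 101 102
f 100 102 96
f 101 93 103
f 101 103 102
f 102 103 104
f 102 104 96
f 103 93 105
f 103 105 104
f 104 105 106
f 104 106 96
f 105 93 107
f 105 107 106
f 106 107 108
f 106 108 96
f 107 93 109
f 107 109 108
f 108 109 110
f 108 110 96
f 109 93 111
f 109 111 110
f 110 111 112
f 110 112 96
f 111 93 113
f 111 113 112
f 112 113 114
f 112 114 96
f 113 93 115
f 113 115 114
f 114 115 116
f 114 116 96
f 115 93 117
f 115 117 116
f 116 117 118
f 116 118 96
f 117 93 119
f 117 119 118
f 118 119 120
f 118 120 96
f 119 93 121
f 119 121 120
f 120 121 122
f 120 122 96
f 121 93 123
f 121 123 122
f 122 123 124
f 122 124 96
f 123 93 125
f 123 125 124
f 124 125 126
f 124 126 96
f 125 93 94
f 125 94 126
f 126 94 95
f 126 95 96
f 128 130 127
f 131 128 127
f 127 130 129
f 129 131 127
f 128 134 130
f 132 128 131
f 132 134 128
f 130 134 129
f 133 131 129
f 129 134 133
f 133 132 131
f 134 132 133



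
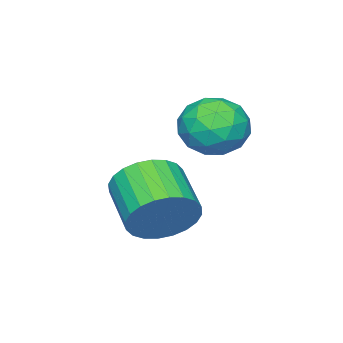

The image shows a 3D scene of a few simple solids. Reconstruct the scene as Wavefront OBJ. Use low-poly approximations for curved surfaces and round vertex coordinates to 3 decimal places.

v -0.682 0.028 -0.471
v 0.122 0.476 -0.211
v 0.098 -0.736 -1.569
v 0.902 -0.288 -1.309
v 0.504 -0.934 -0.725
v 0.022 -0.461 -0.047
v 0.198 0.201 -1.733
v -0.284 0.674 -1.055
v 0.666 0.583 -0.991
v 0.856 -0.118 -0.368
v -0.636 -0.142 -1.412
v -0.446 -0.843 -0.789
v -0.348 0.319 -0.245
v 0.568 -0.579 -1.535
v 0.334 -0.959 -1.192
v 0.807 -0.695 -1.039
v -0.407 -0.232 -0.148
v 0.066 0.032 0.004
v 0.29 -0.797 -0.298
v 0.154 -0.292 -1.784
v 0.627 -0.028 -1.632
v -0.587 0.435 -0.741
v -0.114 0.699 -0.588
v -0.07 0.537 -1.482
v 0.444 0.645 -0.551
v 0.903 0.196 -1.196
v 0.489 0.484 -1.445
v 0.205 0.761 -1.046
v 0.555 0.233 -0.184
v 1.014 -0.216 -0.83
v 0.78 -0.595 -0.487
v 0.497 -0.318 -0.088
v 0.875 0.296 -0.643
v -0.794 -0.044 -0.95
v -0.335 -0.493 -1.596
v -0.277 0.058 -1.692
v -0.56 0.335 -1.293
v -0.683 -0.456 -0.584
v -0.224 -0.905 -1.229
v 0.015 -1.021 -0.734
v -0.269 -0.744 -0.335
v -0.655 -0.556 -1.137
v 2.406 0.063 -3.039
v 3.095 -0.092 -2.419
v 2.283 -1.219 -1.8
v 1.594 -1.063 -2.421
v 2.89 0.154 -2.239
v 2.079 -0.973 -1.62
v 2.613 0.386 -2.181
v 1.801 -0.74 -1.562
v 2.303 0.569 -2.254
v 1.491 -0.557 -1.635
v 2.009 0.675 -2.446
v 1.198 -0.451 -1.827
v 1.776 0.688 -2.729
v 0.964 -0.438 -2.11
v 1.638 0.606 -3.059
v 0.827 -0.521 -2.44
v 1.618 0.441 -3.386
v 0.806 -0.685 -2.767
v 1.717 0.219 -3.66
v 0.905 -0.908 -3.041
v 1.921 -0.027 -3.84
v 1.11 -1.154 -3.221
v 2.199 -0.26 -3.898
v 1.387 -1.386 -3.279
v 2.509 -0.443 -3.825
v 1.697 -1.569 -3.206
v 2.802 -0.549 -3.633
v 1.991 -1.675 -3.014
v 3.036 -0.562 -3.35
v 2.224 -1.688 -2.731
v 3.173 -0.479 -3.02
v 2.362 -1.606 -2.401
v 3.194 -0.315 -2.693
v 2.382 -1.441 -2.074
f 1 38 17
f 38 12 41
f 17 41 6
f 38 41 17
f 1 17 13
f 17 6 18
f 13 18 2
f 17 18 13
f 1 13 22
f 13 2 23
f 22 23 8
f 13 23 22
f 1 22 34
f 22 8 37
f 34 37 11
f 22 37 34
f 1 34 38
f 34 11 42
f 38 42 12
f 34 42 38
f 2 18 29
f 18 6 32
f 29 32 10
f 18 32 29
f 6 41 19
f 41 12 40
f 19 40 5
f 41 40 19
f 12 42 39
f 42 11 35
f 39 35 3
f 42 35 39
f 11 37 36
f 37 8 24
f 36 24 7
f 37 24 36
f 8 23 28
f 23 2 25
f 28 25 9
f 23 25 28
f 4 30 16
f 30 10 31
f 16 31 5
f 30 31 16
f 4 16 14
f 16 5 15
f 14 15 3
f 16 15 14
f 4 14 21
f 14 3 20
f 21 20 7
f 14 20 21
f 4 21 26
f 21 7 27
f 26 27 9
f 21 27 26
f 4 26 30
f 26 9 33
f 30 33 10
f 26 33 30
f 5 31 19
f 31 10 32
f 19 32 6
f 31 32 19
f 3 15 39
f 15 5 40
f 39 40 12
f 15 40 39
f 7 20 36
f 20 3 35
f 36 35 11
f 20 35 36
f 9 27 28
f 27 7 24
f 28 24 8
f 27 24 28
f 10 33 29
f 33 9 25
f 29 25 2
f 33 25 29
f 44 43 47
f 44 47 45
f 45 47 48
f 45 48 46
f 47 43 49
f 47 49 48
f 48 49 50
f 48 50 46
f 49 43 51
f 49 51 50
f 50 51 52
f 50 52 46
f 51 43 53
f 51 53 52
f 52 53 54
f 52 54 46
f 53 43 55
f 53 55 54
f 54 55 56
f 54 56 46
f 55 43 57
f 55 57 56
f 56 57 58
f 56 58 46
f 57 43 59
f 57 59 58
f 58 59 60
f 58 60 46
f 59 43 61
f 59 61 60
f 60 61 62
f 60 62 46
f 61 43 63
f 61 63 62
f 62 63 64
f 62 64 46
f 63 43 65
f 63 65 64
f 64 65 66
f 64 66 46
f 65 43 67
f 65 67 66
f 66 67 68
f 66 68 46
f 67 43 69
f 67 69 68
f 68 69 70
f 68 70 46
f 69 43 71
f 69 71 70
f 70 71 72
f 70 72 46
f 71 43 73
f 71 73 72
f 72 73 74
f 72 74 46
f 73 43 75
f 73 75 74
f 74 75 76
f 74 76 46
f 75 43 44
f 75 44 76
f 76 44 45
f 76 45 46



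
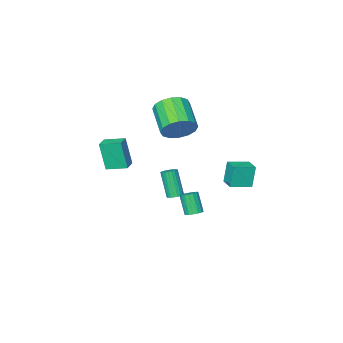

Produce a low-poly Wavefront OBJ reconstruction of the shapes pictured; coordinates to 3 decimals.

v 3.295 -3.194 0.227
v 3.411 -3.674 2.072
v 2.478 -2.216 0.533
v 2.595 -2.696 2.378
v 3.965 -2.664 0.322
v 4.082 -3.144 2.167
v 3.149 -1.686 0.628
v 3.265 -2.166 2.473
v -2.735 1.509 -0.933
v -3.055 1.4 0.508
v -2.464 2.484 -0.799
v -2.784 2.375 0.642
v -1.476 1.125 -0.682
v -1.796 1.016 0.759
v -1.205 2.1 -0.548
v -1.525 1.991 0.893
v 0.145 -0.918 3.126
v 0.865 -1.499 2.549
v 0.234 -3.203 3.477
v -0.485 -2.622 4.054
v 1.142 -1.347 3.017
v 0.511 -3.05 3.944
v 1.151 -1.08 3.514
v 0.521 -2.783 4.441
v 0.892 -0.769 3.907
v 0.261 -2.473 4.834
v 0.432 -0.499 4.091
v -0.199 -2.203 5.018
v -0.105 -0.341 4.016
v -0.736 -2.045 4.944
v -0.574 -0.337 3.703
v -1.205 -2.041 4.631
v -0.851 -0.49 3.236
v -1.482 -2.193 4.163
v -0.861 -0.757 2.739
v -1.491 -2.46 3.666
v -0.601 -1.067 2.346
v -1.232 -2.771 3.273
v -0.141 -1.337 2.162
v -0.772 -3.041 3.089
v 0.396 -1.495 2.236
v -0.235 -3.199 3.164
v 1.741 2.783 -1.226
v 2.045 3.153 -1
v 1.944 2.508 0.193
v 1.639 2.137 -0.034
v 1.809 3.242 -0.972
v 1.708 2.597 0.221
v 1.558 3.227 -1.002
v 1.456 2.581 0.191
v 1.348 3.109 -1.083
v 1.247 2.464 0.11
v 1.229 2.917 -1.198
v 1.127 2.271 -0.005
v 1.226 2.694 -1.318
v 1.125 2.048 -0.126
v 1.342 2.491 -1.418
v 1.24 1.846 -0.225
v 1.549 2.355 -1.474
v 1.447 1.71 -0.281
v 1.8 2.317 -1.473
v 1.698 1.672 -0.28
v 2.037 2.386 -1.416
v 1.935 1.741 -0.223
v 2.206 2.546 -1.315
v 2.105 1.9 -0.122
v 2.269 2.759 -1.194
v 2.168 2.114 -0.001
v 2.211 2.979 -1.08
v 2.109 2.333 0.112
v -1.305 -3.374 -4.232
v -0.853 -3.155 -4.098
v -0.963 -3.966 -2.395
v -1.415 -4.186 -2.528
v -0.985 -3.013 -4.039
v -1.095 -3.824 -2.335
v -1.166 -2.926 -4.009
v -1.276 -3.737 -2.306
v -1.368 -2.907 -4.013
v -1.478 -3.718 -2.31
v -1.56 -2.959 -4.051
v -1.67 -3.77 -2.347
v -1.714 -3.075 -4.115
v -1.824 -3.886 -2.412
v -1.805 -3.236 -4.198
v -1.915 -4.047 -2.495
v -1.82 -3.418 -4.286
v -1.93 -4.229 -2.582
v -1.757 -3.594 -4.365
v -1.867 -4.405 -2.662
v -1.625 -3.736 -4.425
v -1.735 -4.547 -2.721
v -1.444 -3.823 -4.454
v -1.554 -4.634 -2.751
v -1.242 -3.842 -4.45
v -1.352 -4.653 -2.747
v -1.05 -3.79 -4.413
v -1.16 -4.601 -2.709
v -0.896 -3.674 -4.348
v -1.006 -4.485 -2.645
v -0.805 -3.513 -4.265
v -0.915 -4.324 -2.562
v -0.79 -3.331 -4.178
v -0.9 -4.142 -2.474
f 2 4 1
f 5 2 1
f 1 4 3
f 3 5 1
f 2 8 4
f 6 2 5
f 6 8 2
f 4 8 3
f 7 5 3
f 3 8 7
f 7 6 5
f 8 6 7
f 10 12 9
f 13 10 9
f 9 12 11
f 11 13 9
f 10 16 12
f 14 10 13
f 14 16 10
f 12 16 11
f 15 13 11
f 11 16 15
f 15 14 13
f 16 14 15
f 18 17 21
f 18 21 19
f 19 21 22
f 19 22 20
f 21 17 23
f 21 23 22
f 22 23 24
f 22 24 20
f 23 17 25
f 23 25 24
f 24 25 26
f 24 26 20
f 25 17 27
f 25 27 26
f 26 27 28
f 26 28 20
f 27 17 29
f 27 29 28
f 28 29 30
f 28 30 20
f 29 17 31
f 29 31 30
f 30 31 32
f 30 32 20
f 31 17 33
f 31 33 32
f 32 33 34
f 32 34 20
f 33 17 35
f 33 35 34
f 34 35 36
f 34 36 20
f 35 17 37
f 35 37 36
f 36 37 38
f 36 38 20
f 37 17 39
f 37 39 38
f 38 39 40
f 38 40 20
f 39 17 41
f 39 41 40
f 40 41 42
f 40 42 20
f 41 17 18
f 41 18 42
f 42 18 19
f 42 19 20
f 44 43 47
f 44 47 45
f 45 47 48
f 45 48 46
f 47 43 49
f 47 49 48
f 48 49 50
f 48 50 46
f 49 43 51
f 49 51 50
f 50 51 52
f 50 52 46
f 51 43 53
f 51 53 52
f 52 53 54
f 52 54 46
f 53 43 55
f 53 55 54
f 54 55 56
f 54 56 46
f 55 43 57
f 55 57 56
f 56 57 58
f 56 58 46
f 57 43 59
f 57 59 58
f 58 59 60
f 58 60 46
f 59 43 61
f 59 61 60
f 60 61 62
f 60 62 46
f 61 43 63
f 61 63 62
f 62 63 64
f 62 64 46
f 63 43 65
f 63 65 64
f 64 65 66
f 64 66 46
f 65 43 67
f 65 67 66
f 66 67 68
f 66 68 46
f 67 43 69
f 67 69 68
f 68 69 70
f 68 70 46
f 69 43 44
f 69 44 70
f 70 44 45
f 70 45 46
f 72 71 75
f 72 75 73
f 73 75 76
f 73 76 74
f 75 71 77
f 75 77 76
f 76 77 78
f 76 78 74
f 77 71 79
f 77 79 78
f 78 79 80
f 78 80 74
f 79 71 81
f 79 81 80
f 80 81 82
f 80 82 74
f 81 71 83
f 81 83 82
f 82 83 84
f 82 84 74
f 83 71 85
f 83 85 84
f 84 85 86
f 84 86 74
f 85 71 87
f 85 87 86
f 86 87 88
f 86 88 74
f 87 71 89
f 87 89 88
f 88 89 90
f 88 90 74
f 89 71 91
f 89 91 90
f 90 91 92
f 90 92 74
f 91 71 93
f 91 93 92
f 92 93 94
f 92 94 74
f 93 71 95
f 93 95 94
f 94 95 96
f 94 96 74
f 95 71 97
f 95 97 96
f 96 97 98
f 96 98 74
f 97 71 99
f 97 99 98
f 98 99 100
f 98 100 74
f 99 71 101
f 99 101 100
f 100 101 102
f 100 102 74
f 101 71 103
f 101 103 102
f 102 103 104
f 102 104 74
f 103 71 72
f 103 72 104
f 104 72 73
f 104 73 74



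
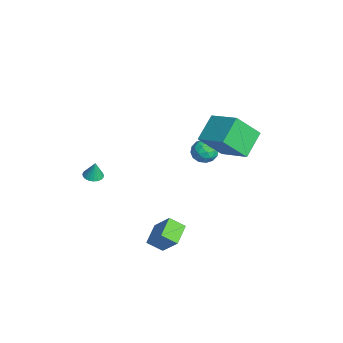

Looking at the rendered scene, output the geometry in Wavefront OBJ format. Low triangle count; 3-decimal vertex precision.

v 2.641 -0.452 -4.634
v 2.374 -1.3 -4.02
v 3.57 0.179 -3.358
v 3.303 -0.669 -2.744
v 3.737 -1.131 -5.096
v 3.47 -1.979 -4.482
v 4.666 -0.5 -3.82
v 4.399 -1.348 -3.206
v -3.825 -3.662 -4.102
v -3.483 -4.18 -4.09
v -3.675 -3.538 -2.958
v -3.305 -3.999 -4.133
v -3.216 -3.76 -4.171
v -3.233 -3.504 -4.196
v -3.351 -3.275 -4.206
v -3.552 -3.113 -4.197
v -3.8 -3.047 -4.172
v -4.052 -3.086 -4.135
v -4.265 -3.225 -4.092
v -4.401 -3.44 -4.051
v -4.438 -3.693 -4.018
v -4.369 -3.941 -4.001
v -4.206 -4.141 -4
v -3.976 -4.257 -4.017
v -3.721 -4.271 -4.049
v 0.2 1.586 1.175
v -0.935 2.62 2.189
v 0.086 2.975 -0.369
v -1.049 4.009 0.645
v 1.849 2.611 1.975
v 0.714 3.645 2.989
v 1.735 4 0.431
v 0.6 5.034 1.445
v -3.79 3.482 -3.369
v -3.034 3.452 -2.935
v -4.186 2.268 -2.765
v -3.43 2.238 -2.331
v -4.024 2.845 -2.131
v -3.779 3.595 -2.504
v -3.441 2.125 -3.196
v -3.196 2.875 -3.569
v -2.818 2.613 -2.828
v -3.178 3.058 -2.169
v -4.042 2.662 -3.531
v -4.402 3.107 -2.872
v -3.377 3.573 -3.205
v -3.843 2.147 -2.495
v -4.192 2.504 -2.377
v -3.747 2.486 -2.122
v -3.815 3.658 -2.952
v -3.371 3.64 -2.697
v -3.953 3.284 -2.224
v -3.849 2.08 -3.003
v -3.405 2.062 -2.748
v -3.473 3.234 -3.578
v -3.028 3.216 -3.323
v -3.267 2.436 -3.476
v -2.806 3.062 -2.887
v -3.038 2.349 -2.532
v -3.045 2.283 -3.04
v -2.901 2.723 -3.26
v -3.018 3.324 -2.5
v -3.25 2.611 -2.145
v -3.599 2.968 -2.027
v -3.456 3.409 -2.247
v -2.891 2.831 -2.437
v -3.97 3.109 -3.555
v -4.202 2.396 -3.2
v -3.764 2.311 -3.453
v -3.621 2.752 -3.673
v -4.182 3.371 -3.168
v -4.414 2.658 -2.813
v -4.319 2.997 -2.44
v -4.175 3.437 -2.66
v -4.329 2.889 -3.263
f 2 4 1
f 5 2 1
f 1 4 3
f 3 5 1
f 2 8 4
f 6 2 5
f 6 8 2
f 4 8 3
f 7 5 3
f 3 8 7
f 7 6 5
f 8 6 7
f 10 9 12
f 10 12 11
f 12 9 13
f 12 13 11
f 13 9 14
f 13 14 11
f 14 9 15
f 14 15 11
f 15 9 16
f 15 16 11
f 16 9 17
f 16 17 11
f 17 9 18
f 17 18 11
f 18 9 19
f 18 19 11
f 19 9 20
f 19 20 11
f 20 9 21
f 20 21 11
f 21 9 22
f 21 22 11
f 22 9 23
f 22 23 11
f 23 9 24
f 23 24 11
f 24 9 25
f 24 25 11
f 25 9 10
f 25 10 11
f 27 29 26
f 30 27 26
f 26 29 28
f 28 30 26
f 27 33 29
f 31 27 30
f 31 33 27
f 29 33 28
f 32 30 28
f 28 33 32
f 32 31 30
f 33 31 32
f 34 71 50
f 71 45 74
f 50 74 39
f 71 74 50
f 34 50 46
f 50 39 51
f 46 51 35
f 50 51 46
f 34 46 55
f 46 35 56
f 55 56 41
f 46 56 55
f 34 55 67
f 55 41 70
f 67 70 44
f 55 70 67
f 34 67 71
f 67 44 75
f 71 75 45
f 67 75 71
f 35 51 62
f 51 39 65
f 62 65 43
f 51 65 62
f 39 74 52
f 74 45 73
f 52 73 38
f 74 73 52
f 45 75 72
f 75 44 68
f 72 68 36
f 75 68 72
f 44 70 69
f 70 41 57
f 69 57 40
f 70 57 69
f 41 56 61
f 56 35 58
f 61 58 42
f 56 58 61
f 37 63 49
f 63 43 64
f 49 64 38
f 63 64 49
f 37 49 47
f 49 38 48
f 47 48 36
f 49 48 47
f 37 47 54
f 47 36 53
f 54 53 40
f 47 53 54
f 37 54 59
f 54 40 60
f 59 60 42
f 54 60 59
f 37 59 63
f 59 42 66
f 63 66 43
f 59 66 63
f 38 64 52
f 64 43 65
f 52 65 39
f 64 65 52
f 36 48 72
f 48 38 73
f 72 73 45
f 48 73 72
f 40 53 69
f 53 36 68
f 69 68 44
f 53 68 69
f 42 60 61
f 60 40 57
f 61 57 41
f 60 57 61
f 43 66 62
f 66 42 58
f 62 58 35
f 66 58 62



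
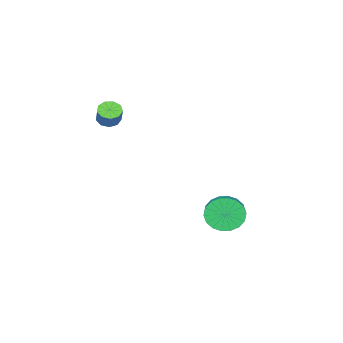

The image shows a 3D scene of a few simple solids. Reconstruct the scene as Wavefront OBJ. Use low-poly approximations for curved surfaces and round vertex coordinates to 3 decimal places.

v 2.063 -3.209 1.658
v 2.639 -3.564 1.594
v 3.094 -2.986 2.478
v 2.517 -2.631 2.542
v 2.659 -3.18 1.333
v 3.113 -2.602 2.216
v 2.4 -2.81 1.223
v 2.854 -2.231 2.107
v 1.983 -2.626 1.317
v 2.437 -2.048 2.201
v 1.603 -2.716 1.571
v 2.058 -2.137 2.455
v 1.439 -3.036 1.865
v 1.893 -2.457 2.749
v 1.566 -3.437 2.063
v 2.021 -2.859 2.947
v 1.926 -3.732 2.071
v 2.38 -3.153 2.955
v 2.35 -3.782 1.886
v 2.804 -3.203 2.77
v -0.573 2.72 -4.275
v 0.087 2.474 -5.106
v 1.594 3.853 -4.316
v 0.933 4.1 -3.485
v -0.167 2.85 -5.278
v 1.34 4.229 -4.488
v -0.501 3.2 -5.251
v 1.006 4.579 -4.461
v -0.85 3.455 -5.031
v 0.657 4.834 -4.241
v -1.144 3.565 -4.661
v 0.363 4.944 -3.871
v -1.325 3.507 -4.215
v 0.182 4.887 -3.425
v -1.357 3.294 -3.78
v 0.15 4.673 -2.991
v -1.234 2.967 -3.444
v 0.273 4.346 -2.654
v -0.98 2.591 -3.272
v 0.527 3.97 -2.482
v -0.646 2.241 -3.299
v 0.861 3.62 -2.509
v -0.297 1.986 -3.519
v 1.21 3.365 -2.729
v -0.003 1.876 -3.889
v 1.504 3.255 -3.099
v 0.178 1.933 -4.335
v 1.685 3.313 -3.545
v 0.21 2.147 -4.769
v 1.717 3.526 -3.98
f 2 1 5
f 2 5 3
f 3 5 6
f 3 6 4
f 5 1 7
f 5 7 6
f 6 7 8
f 6 8 4
f 7 1 9
f 7 9 8
f 8 9 10
f 8 10 4
f 9 1 11
f 9 11 10
f 10 11 12
f 10 12 4
f 11 1 13
f 11 13 12
f 12 13 14
f 12 14 4
f 13 1 15
f 13 15 14
f 14 15 16
f 14 16 4
f 15 1 17
f 15 17 16
f 16 17 18
f 16 18 4
f 17 1 19
f 17 19 18
f 18 19 20
f 18 20 4
f 19 1 2
f 19 2 20
f 20 2 3
f 20 3 4
f 22 21 25
f 22 25 23
f 23 25 26
f 23 26 24
f 25 21 27
f 25 27 26
f 26 27 28
f 26 28 24
f 27 21 29
f 27 29 28
f 28 29 30
f 28 30 24
f 29 21 31
f 29 31 30
f 30 31 32
f 30 32 24
f 31 21 33
f 31 33 32
f 32 33 34
f 32 34 24
f 33 21 35
f 33 35 34
f 34 35 36
f 34 36 24
f 35 21 37
f 35 37 36
f 36 37 38
f 36 38 24
f 37 21 39
f 37 39 38
f 38 39 40
f 38 40 24
f 39 21 41
f 39 41 40
f 40 41 42
f 40 42 24
f 41 21 43
f 41 43 42
f 42 43 44
f 42 44 24
f 43 21 45
f 43 45 44
f 44 45 46
f 44 46 24
f 45 21 47
f 45 47 46
f 46 47 48
f 46 48 24
f 47 21 49
f 47 49 48
f 48 49 50
f 48 50 24
f 49 21 22
f 49 22 50
f 50 22 23
f 50 23 24



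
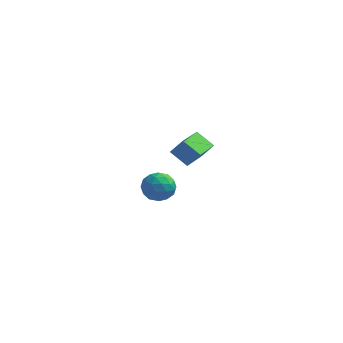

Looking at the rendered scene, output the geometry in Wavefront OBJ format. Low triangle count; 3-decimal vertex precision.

v -0.991 1.15 -0.814
v -0.424 1.224 -0.043
v -0.854 2.673 -1.063
v -0.287 2.748 -0.292
v -0.133 0.972 -1.428
v 0.434 1.047 -0.657
v 0.004 2.496 -1.677
v 0.571 2.57 -0.906
v 0.284 -3.109 -0.374
v 0.845 -3.632 -0.242
v -0.465 -3.708 0.442
v 0.096 -4.231 0.574
v 0.182 -3.498 0.82
v 0.645 -3.128 0.316
v -0.265 -4.212 -0.116
v 0.198 -3.842 -0.62
v 0.506 -4.314 -0.083
v 0.782 -3.872 0.496
v -0.402 -3.468 -0.296
v -0.126 -3.026 0.283
v 0.63 -3.318 -0.379
v -0.25 -4.022 0.579
v -0.2 -3.591 0.724
v 0.13 -3.898 0.801
v 0.513 -3.021 -0.052
v 0.842 -3.329 0.026
v 0.452 -3.25 0.65
v -0.462 -4.011 0.174
v -0.133 -4.319 0.252
v 0.25 -3.442 -0.601
v 0.58 -3.749 -0.524
v -0.072 -4.09 -0.45
v 0.761 -4.026 -0.208
v 0.32 -4.378 0.271
v 0.108 -4.367 -0.134
v 0.381 -4.15 -0.43
v 0.923 -3.766 0.132
v 0.483 -4.118 0.611
v 0.533 -3.687 0.755
v 0.805 -3.47 0.459
v 0.724 -4.167 0.225
v -0.103 -3.222 -0.411
v -0.543 -3.574 0.068
v -0.425 -3.87 -0.259
v -0.153 -3.653 -0.555
v 0.06 -2.962 -0.071
v -0.381 -3.314 0.408
v -0.001 -3.19 0.63
v 0.272 -2.973 0.334
v -0.344 -3.173 -0.025
f 2 4 1
f 5 2 1
f 1 4 3
f 3 5 1
f 2 8 4
f 6 2 5
f 6 8 2
f 4 8 3
f 7 5 3
f 3 8 7
f 7 6 5
f 8 6 7
f 9 46 25
f 46 20 49
f 25 49 14
f 46 49 25
f 9 25 21
f 25 14 26
f 21 26 10
f 25 26 21
f 9 21 30
f 21 10 31
f 30 31 16
f 21 31 30
f 9 30 42
f 30 16 45
f 42 45 19
f 30 45 42
f 9 42 46
f 42 19 50
f 46 50 20
f 42 50 46
f 10 26 37
f 26 14 40
f 37 40 18
f 26 40 37
f 14 49 27
f 49 20 48
f 27 48 13
f 49 48 27
f 20 50 47
f 50 19 43
f 47 43 11
f 50 43 47
f 19 45 44
f 45 16 32
f 44 32 15
f 45 32 44
f 16 31 36
f 31 10 33
f 36 33 17
f 31 33 36
f 12 38 24
f 38 18 39
f 24 39 13
f 38 39 24
f 12 24 22
f 24 13 23
f 22 23 11
f 24 23 22
f 12 22 29
f 22 11 28
f 29 28 15
f 22 28 29
f 12 29 34
f 29 15 35
f 34 35 17
f 29 35 34
f 12 34 38
f 34 17 41
f 38 41 18
f 34 41 38
f 13 39 27
f 39 18 40
f 27 40 14
f 39 40 27
f 11 23 47
f 23 13 48
f 47 48 20
f 23 48 47
f 15 28 44
f 28 11 43
f 44 43 19
f 28 43 44
f 17 35 36
f 35 15 32
f 36 32 16
f 35 32 36
f 18 41 37
f 41 17 33
f 37 33 10
f 41 33 37



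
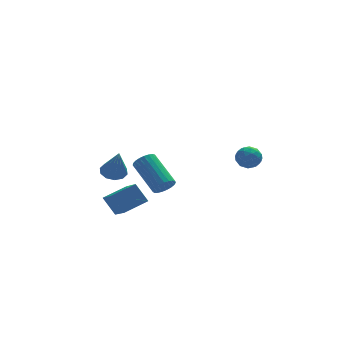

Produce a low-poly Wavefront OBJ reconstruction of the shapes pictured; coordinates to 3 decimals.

v 3.952 1.273 2.149
v 4.328 0.684 2.413
v 2.932 0.836 2.627
v 3.308 0.247 2.891
v 3.426 0.926 3.18
v 4.057 1.195 2.884
v 3.203 0.325 2.156
v 3.834 0.594 1.86
v 3.865 0.098 2.417
v 4.003 0.469 3.05
v 3.257 1.051 1.99
v 3.395 1.422 2.623
v 4.229 1.016 2.239
v 3.031 0.504 2.801
v 3.1 0.902 2.971
v 3.321 0.556 3.126
v 4.07 1.317 2.516
v 4.291 0.971 2.671
v 3.761 1.113 3.122
v 2.969 0.549 2.369
v 3.19 0.203 2.524
v 3.939 0.964 1.914
v 4.16 0.618 2.069
v 3.499 0.407 1.918
v 4.178 0.326 2.396
v 3.579 0.07 2.677
v 3.517 0.115 2.245
v 3.888 0.274 2.072
v 4.259 0.544 2.768
v 3.66 0.288 3.049
v 3.729 0.686 3.219
v 4.1 0.845 3.045
v 3.987 0.2 2.771
v 3.6 1.232 1.991
v 3.001 0.976 2.272
v 3.16 0.675 1.995
v 3.531 0.834 1.821
v 3.681 1.45 2.363
v 3.082 1.194 2.644
v 3.372 1.246 2.968
v 3.743 1.405 2.795
v 3.273 1.32 2.269
v -0.289 2.899 -0.262
v 0.121 2.709 0.246
v -0.581 4.411 1.45
v -0.991 4.601 0.942
v 0.288 2.882 0.098
v -0.414 4.584 1.302
v 0.355 3.059 -0.112
v -0.347 4.761 1.092
v 0.311 3.208 -0.349
v -0.391 4.91 0.855
v 0.163 3.303 -0.57
v -0.539 5.005 0.634
v -0.063 3.329 -0.738
v -0.765 5.031 0.466
v -0.328 3.28 -0.824
v -1.03 4.982 0.38
v -0.586 3.166 -0.812
v -1.289 4.868 0.392
v -0.793 3.005 -0.706
v -1.495 4.707 0.498
v -0.913 2.826 -0.523
v -1.615 4.528 0.682
v -0.925 2.659 -0.294
v -1.627 4.362 0.91
v -0.826 2.535 -0.06
v -1.529 4.237 1.144
v -0.635 2.473 0.139
v -1.338 4.175 1.343
v -0.384 2.484 0.268
v -1.087 4.186 1.472
v -0.117 2.568 0.306
v -0.819 4.27 1.51
v -3.972 0.552 0.594
v -3.85 -1.156 1.627
v -2.686 0.927 1.064
v -2.564 -0.781 2.097
v -3.456 0.001 -0.377
v -3.334 -1.707 0.656
v -2.17 0.376 0.093
v -2.048 -1.332 1.126
v -3.531 -0.142 2.798
v -3.183 -0.693 2.515
v -3.389 -0.878 4.402
v -2.887 -0.389 2.628
v -2.837 0.009 2.806
v -3.052 0.349 2.981
v -3.45 0.502 3.086
v -3.879 0.408 3.081
v -4.175 0.104 2.968
v -4.224 -0.294 2.79
v -4.009 -0.634 2.615
v -3.611 -0.786 2.51
f 1 38 17
f 38 12 41
f 17 41 6
f 38 41 17
f 1 17 13
f 17 6 18
f 13 18 2
f 17 18 13
f 1 13 22
f 13 2 23
f 22 23 8
f 13 23 22
f 1 22 34
f 22 8 37
f 34 37 11
f 22 37 34
f 1 34 38
f 34 11 42
f 38 42 12
f 34 42 38
f 2 18 29
f 18 6 32
f 29 32 10
f 18 32 29
f 6 41 19
f 41 12 40
f 19 40 5
f 41 40 19
f 12 42 39
f 42 11 35
f 39 35 3
f 42 35 39
f 11 37 36
f 37 8 24
f 36 24 7
f 37 24 36
f 8 23 28
f 23 2 25
f 28 25 9
f 23 25 28
f 4 30 16
f 30 10 31
f 16 31 5
f 30 31 16
f 4 16 14
f 16 5 15
f 14 15 3
f 16 15 14
f 4 14 21
f 14 3 20
f 21 20 7
f 14 20 21
f 4 21 26
f 21 7 27
f 26 27 9
f 21 27 26
f 4 26 30
f 26 9 33
f 30 33 10
f 26 33 30
f 5 31 19
f 31 10 32
f 19 32 6
f 31 32 19
f 3 15 39
f 15 5 40
f 39 40 12
f 15 40 39
f 7 20 36
f 20 3 35
f 36 35 11
f 20 35 36
f 9 27 28
f 27 7 24
f 28 24 8
f 27 24 28
f 10 33 29
f 33 9 25
f 29 25 2
f 33 25 29
f 44 43 47
f 44 47 45
f 45 47 48
f 45 48 46
f 47 43 49
f 47 49 48
f 48 49 50
f 48 50 46
f 49 43 51
f 49 51 50
f 50 51 52
f 50 52 46
f 51 43 53
f 51 53 52
f 52 53 54
f 52 54 46
f 53 43 55
f 53 55 54
f 54 55 56
f 54 56 46
f 55 43 57
f 55 57 56
f 56 57 58
f 56 58 46
f 57 43 59
f 57 59 58
f 58 59 60
f 58 60 46
f 59 43 61
f 59 61 60
f 60 61 62
f 60 62 46
f 61 43 63
f 61 63 62
f 62 63 64
f 62 64 46
f 63 43 65
f 63 65 64
f 64 65 66
f 64 66 46
f 65 43 67
f 65 67 66
f 66 67 68
f 66 68 46
f 67 43 69
f 67 69 68
f 68 69 70
f 68 70 46
f 69 43 71
f 69 71 70
f 70 71 72
f 70 72 46
f 71 43 73
f 71 73 72
f 72 73 74
f 72 74 46
f 73 43 44
f 73 44 74
f 74 44 45
f 74 45 46
f 76 78 75
f 79 76 75
f 75 78 77
f 77 79 75
f 76 82 78
f 80 76 79
f 80 82 76
f 78 82 77
f 81 79 77
f 77 82 81
f 81 80 79
f 82 80 81
f 84 83 86
f 84 86 85
f 86 83 87
f 86 87 85
f 87 83 88
f 87 88 85
f 88 83 89
f 88 89 85
f 89 83 90
f 89 90 85
f 90 83 91
f 90 91 85
f 91 83 92
f 91 92 85
f 92 83 93
f 92 93 85
f 93 83 94
f 93 94 85
f 94 83 84
f 94 84 85



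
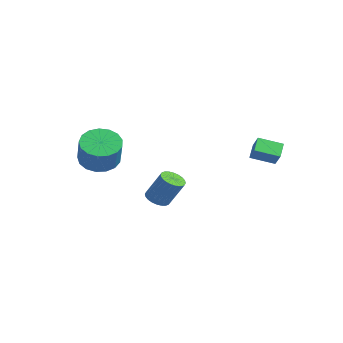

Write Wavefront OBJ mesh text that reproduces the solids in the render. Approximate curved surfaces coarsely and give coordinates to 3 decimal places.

v -2.46 -3.263 -1.719
v -1.792 -3.765 -2.322
v -0.833 -4.119 -0.964
v -1.5 -3.617 -0.361
v -1.624 -3.302 -2.32
v -0.664 -3.656 -0.962
v -1.647 -2.83 -2.18
v -0.688 -3.183 -0.822
v -1.857 -2.457 -1.935
v -0.897 -2.81 -0.577
v -2.204 -2.268 -1.64
v -1.245 -2.622 -0.283
v -2.61 -2.308 -1.364
v -1.651 -2.662 -0.006
v -2.982 -2.567 -1.168
v -2.022 -2.92 0.189
v -3.234 -2.985 -1.099
v -2.274 -3.338 0.259
v -3.309 -3.466 -1.172
v -2.349 -3.82 0.186
v -3.189 -3.902 -1.37
v -2.229 -4.255 -0.012
v -2.902 -4.191 -1.648
v -1.942 -4.544 -0.29
v -2.514 -4.267 -1.942
v -1.554 -4.621 -0.584
v -2.114 -4.114 -2.185
v -1.154 -4.467 -0.828
v 3.355 1.561 -0.693
v 2.807 2.064 -0.151
v 3.927 2.593 -1.072
v 3.38 3.096 -0.53
v 3.92 1.484 -0.05
v 3.373 1.987 0.492
v 4.493 2.516 -0.429
v 3.945 3.019 0.113
v 0.423 -1.659 -3.677
v 0.841 -1.287 -4.007
v 1.516 -0.809 -2.614
v 1.097 -1.181 -2.283
v 0.65 -1.125 -3.97
v 1.325 -0.647 -2.577
v 0.424 -1.044 -3.888
v 1.099 -0.566 -2.495
v 0.198 -1.057 -3.774
v 0.872 -0.579 -2.381
v 0.006 -1.161 -3.645
v 0.68 -0.683 -2.252
v -0.123 -1.341 -3.521
v 0.552 -0.864 -2.128
v -0.168 -1.57 -3.421
v 0.506 -1.092 -2.028
v -0.124 -1.812 -3.359
v 0.551 -1.334 -1.966
v 0.004 -2.031 -3.346
v 0.679 -1.553 -1.953
v 0.195 -2.193 -3.383
v 0.87 -1.715 -1.99
v 0.421 -2.274 -3.465
v 1.096 -1.796 -2.072
v 0.648 -2.261 -3.579
v 1.322 -1.783 -2.186
v 0.84 -2.157 -3.708
v 1.514 -1.679 -2.315
v 0.968 -1.976 -3.832
v 1.643 -1.499 -2.439
v 1.014 -1.748 -3.932
v 1.688 -1.27 -2.539
v 0.969 -1.506 -3.994
v 1.644 -1.028 -2.601
f 2 1 5
f 2 5 3
f 3 5 6
f 3 6 4
f 5 1 7
f 5 7 6
f 6 7 8
f 6 8 4
f 7 1 9
f 7 9 8
f 8 9 10
f 8 10 4
f 9 1 11
f 9 11 10
f 10 11 12
f 10 12 4
f 11 1 13
f 11 13 12
f 12 13 14
f 12 14 4
f 13 1 15
f 13 15 14
f 14 15 16
f 14 16 4
f 15 1 17
f 15 17 16
f 16 17 18
f 16 18 4
f 17 1 19
f 17 19 18
f 18 19 20
f 18 20 4
f 19 1 21
f 19 21 20
f 20 21 22
f 20 22 4
f 21 1 23
f 21 23 22
f 22 23 24
f 22 24 4
f 23 1 25
f 23 25 24
f 24 25 26
f 24 26 4
f 25 1 27
f 25 27 26
f 26 27 28
f 26 28 4
f 27 1 2
f 27 2 28
f 28 2 3
f 28 3 4
f 30 32 29
f 33 30 29
f 29 32 31
f 31 33 29
f 30 36 32
f 34 30 33
f 34 36 30
f 32 36 31
f 35 33 31
f 31 36 35
f 35 34 33
f 36 34 35
f 38 37 41
f 38 41 39
f 39 41 42
f 39 42 40
f 41 37 43
f 41 43 42
f 42 43 44
f 42 44 40
f 43 37 45
f 43 45 44
f 44 45 46
f 44 46 40
f 45 37 47
f 45 47 46
f 46 47 48
f 46 48 40
f 47 37 49
f 47 49 48
f 48 49 50
f 48 50 40
f 49 37 51
f 49 51 50
f 50 51 52
f 50 52 40
f 51 37 53
f 51 53 52
f 52 53 54
f 52 54 40
f 53 37 55
f 53 55 54
f 54 55 56
f 54 56 40
f 55 37 57
f 55 57 56
f 56 57 58
f 56 58 40
f 57 37 59
f 57 59 58
f 58 59 60
f 58 60 40
f 59 37 61
f 59 61 60
f 60 61 62
f 60 62 40
f 61 37 63
f 61 63 62
f 62 63 64
f 62 64 40
f 63 37 65
f 63 65 64
f 64 65 66
f 64 66 40
f 65 37 67
f 65 67 66
f 66 67 68
f 66 68 40
f 67 37 69
f 67 69 68
f 68 69 70
f 68 70 40
f 69 37 38
f 69 38 70
f 70 38 39
f 70 39 40

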